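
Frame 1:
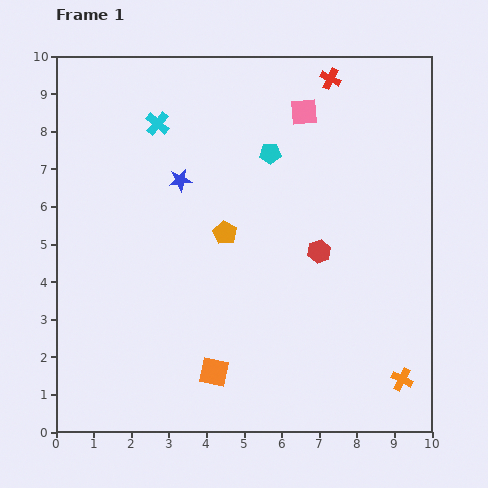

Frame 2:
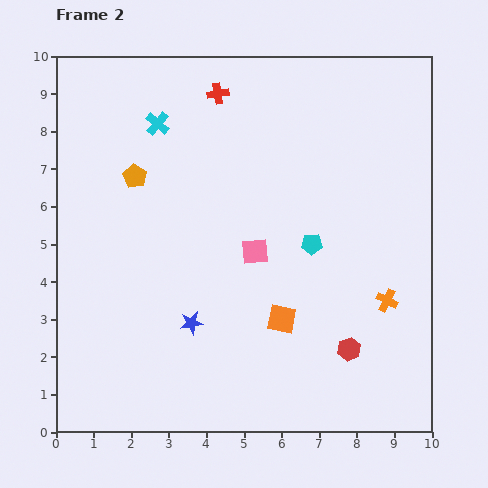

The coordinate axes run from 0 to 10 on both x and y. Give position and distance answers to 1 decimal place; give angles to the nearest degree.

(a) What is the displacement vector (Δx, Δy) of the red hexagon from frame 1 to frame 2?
(0.8, -2.6)

The red hexagon was at (7.0, 4.8) in frame 1 and (7.8, 2.2) in frame 2.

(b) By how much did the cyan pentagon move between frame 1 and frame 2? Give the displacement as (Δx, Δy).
(1.1, -2.4)

The cyan pentagon was at (5.7, 7.4) in frame 1 and (6.8, 5.0) in frame 2.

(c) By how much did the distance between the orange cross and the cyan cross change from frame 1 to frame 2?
-1.7

Distance in frame 1: 9.4. Distance in frame 2: 7.7.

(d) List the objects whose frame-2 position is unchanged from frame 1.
the cyan cross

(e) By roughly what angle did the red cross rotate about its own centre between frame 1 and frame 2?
35° counter-clockwise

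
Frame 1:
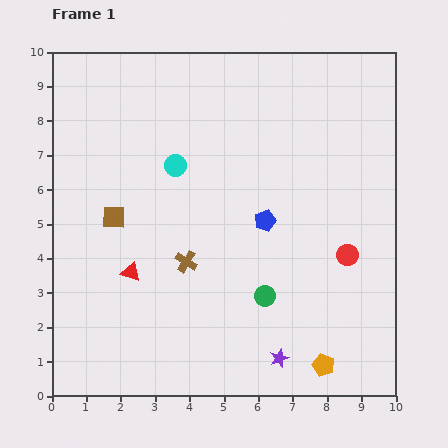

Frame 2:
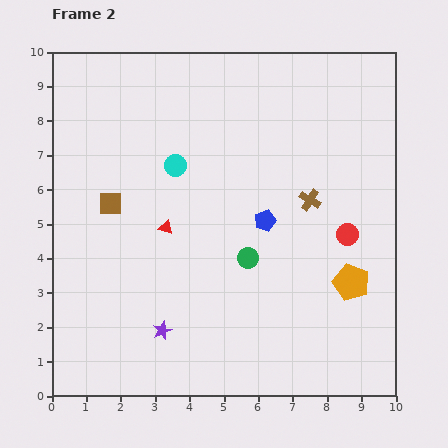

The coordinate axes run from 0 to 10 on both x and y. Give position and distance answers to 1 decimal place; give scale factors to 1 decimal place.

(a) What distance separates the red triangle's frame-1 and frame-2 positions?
1.6

The red triangle moved from (2.3, 3.6) to (3.3, 4.9), a distance of √(1.0² + 1.3²) ≈ 1.6.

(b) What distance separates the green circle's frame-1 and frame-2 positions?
1.2

The green circle moved from (6.2, 2.9) to (5.7, 4.0), a distance of √(0.5² + 1.1²) ≈ 1.2.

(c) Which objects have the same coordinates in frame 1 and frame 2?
the cyan circle, the blue pentagon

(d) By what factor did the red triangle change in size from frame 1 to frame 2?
0.7×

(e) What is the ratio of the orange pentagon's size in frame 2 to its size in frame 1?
1.7×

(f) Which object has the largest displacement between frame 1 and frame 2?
the brown cross

(moved 4.0; next 3.5)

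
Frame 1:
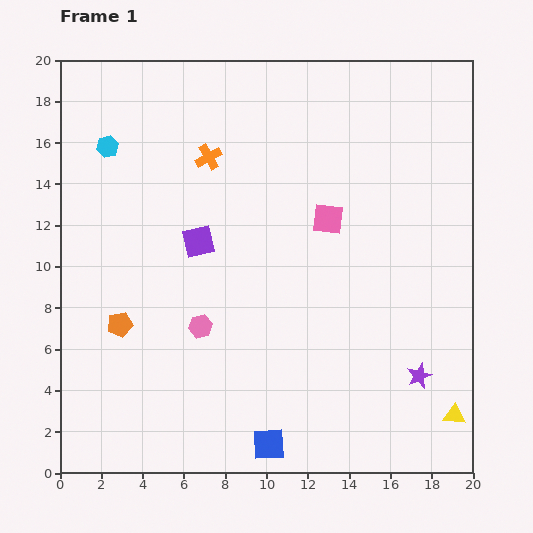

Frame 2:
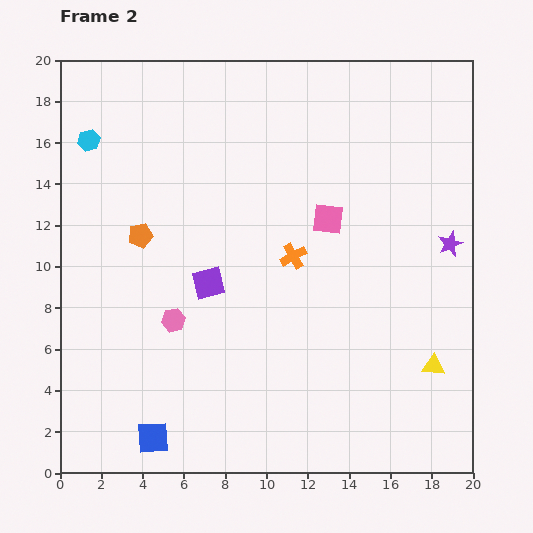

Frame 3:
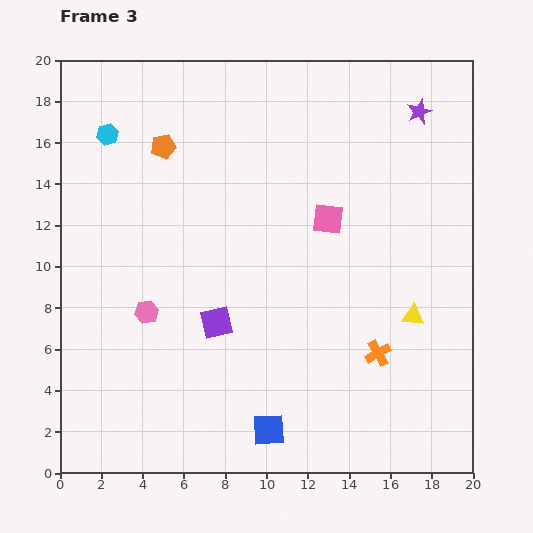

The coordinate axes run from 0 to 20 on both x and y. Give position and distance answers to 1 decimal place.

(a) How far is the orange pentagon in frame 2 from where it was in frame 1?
4.4

The orange pentagon moved from (2.9, 7.2) to (3.9, 11.5), a distance of √(1.0² + 4.3²) ≈ 4.4.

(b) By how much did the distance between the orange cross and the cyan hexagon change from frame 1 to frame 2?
+6.5

Distance in frame 1: 4.9. Distance in frame 2: 11.4.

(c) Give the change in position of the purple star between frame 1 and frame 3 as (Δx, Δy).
(0.0, 12.8)

The purple star was at (17.4, 4.7) in frame 1 and (17.4, 17.5) in frame 3.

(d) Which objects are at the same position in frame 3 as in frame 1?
the pink square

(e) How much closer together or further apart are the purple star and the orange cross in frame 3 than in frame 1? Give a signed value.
-2.8

Distance in frame 1: 14.7. Distance in frame 3: 11.9.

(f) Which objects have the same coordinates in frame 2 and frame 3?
the pink square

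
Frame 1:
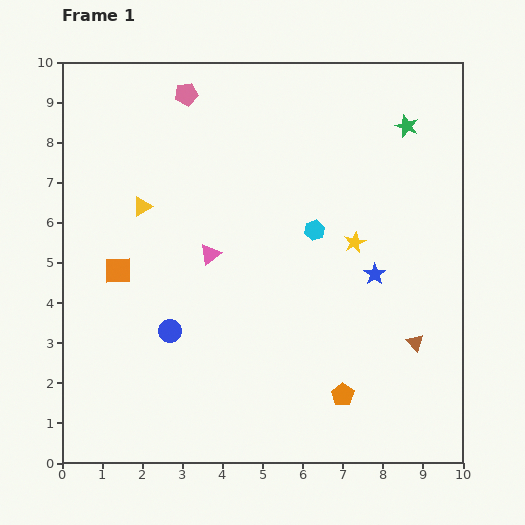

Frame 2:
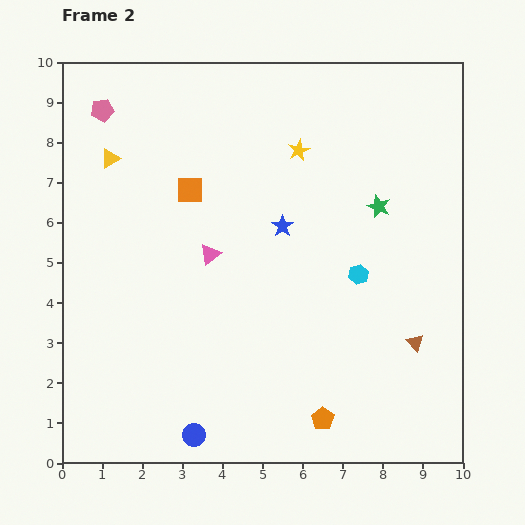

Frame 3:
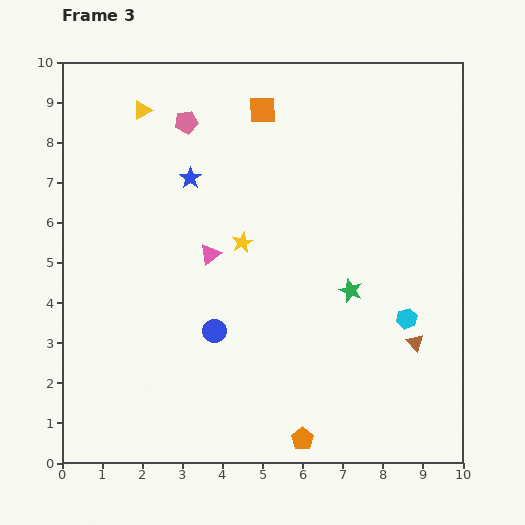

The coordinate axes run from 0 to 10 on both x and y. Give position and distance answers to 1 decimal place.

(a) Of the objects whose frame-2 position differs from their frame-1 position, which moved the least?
the orange pentagon

(moved 0.8)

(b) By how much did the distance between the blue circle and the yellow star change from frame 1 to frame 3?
-2.8

Distance in frame 1: 5.1. Distance in frame 3: 2.3.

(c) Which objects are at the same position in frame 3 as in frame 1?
the brown triangle, the pink triangle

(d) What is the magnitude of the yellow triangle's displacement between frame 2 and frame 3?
1.4

The yellow triangle moved from (1.2, 7.6) to (2.0, 8.8), a distance of √(0.8² + 1.2²) ≈ 1.4.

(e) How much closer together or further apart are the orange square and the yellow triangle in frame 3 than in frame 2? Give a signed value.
+0.8

Distance in frame 2: 2.2. Distance in frame 3: 3.0.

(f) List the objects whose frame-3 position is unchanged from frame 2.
the brown triangle, the pink triangle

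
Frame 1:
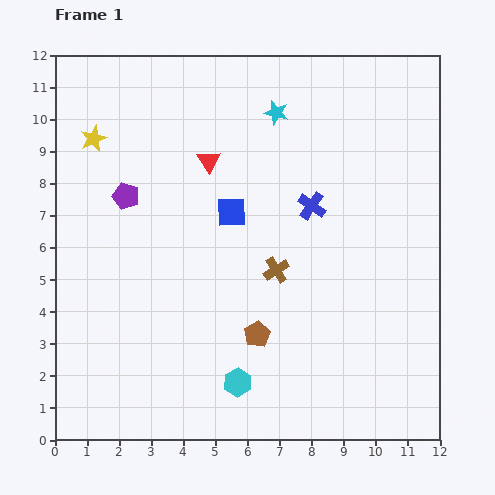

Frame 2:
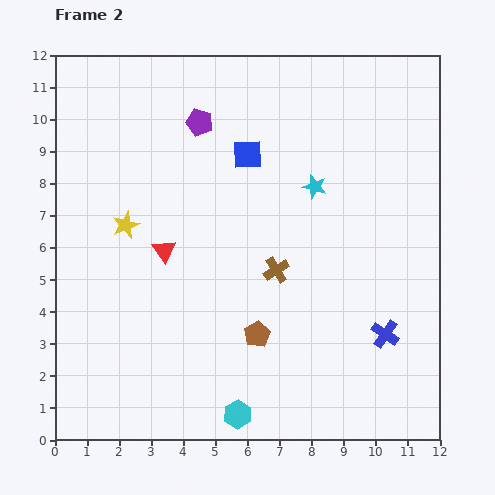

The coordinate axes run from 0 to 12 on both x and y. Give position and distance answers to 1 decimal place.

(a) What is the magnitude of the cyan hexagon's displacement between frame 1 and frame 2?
1.0

The cyan hexagon moved from (5.7, 1.8) to (5.7, 0.8), a distance of √(0.0² + 1.0²) ≈ 1.0.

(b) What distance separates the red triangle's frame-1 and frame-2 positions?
3.1

The red triangle moved from (4.8, 8.7) to (3.4, 5.9), a distance of √(1.4² + 2.8²) ≈ 3.1.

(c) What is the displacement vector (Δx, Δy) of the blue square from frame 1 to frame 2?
(0.5, 1.8)

The blue square was at (5.5, 7.1) in frame 1 and (6.0, 8.9) in frame 2.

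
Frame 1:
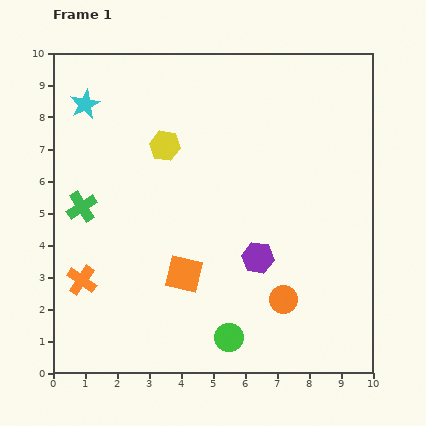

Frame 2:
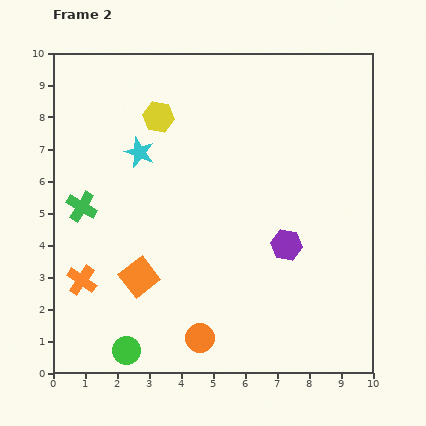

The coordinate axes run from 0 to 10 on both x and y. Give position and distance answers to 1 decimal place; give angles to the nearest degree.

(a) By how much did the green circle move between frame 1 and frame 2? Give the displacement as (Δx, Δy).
(-3.2, -0.4)

The green circle was at (5.5, 1.1) in frame 1 and (2.3, 0.7) in frame 2.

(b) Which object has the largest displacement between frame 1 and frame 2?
the green circle

(moved 3.2; next 2.9)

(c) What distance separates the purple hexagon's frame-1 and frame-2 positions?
1.0

The purple hexagon moved from (6.4, 3.6) to (7.3, 4.0), a distance of √(0.9² + 0.4²) ≈ 1.0.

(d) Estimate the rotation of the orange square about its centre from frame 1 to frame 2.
39° clockwise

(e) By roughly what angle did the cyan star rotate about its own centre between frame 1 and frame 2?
24° counter-clockwise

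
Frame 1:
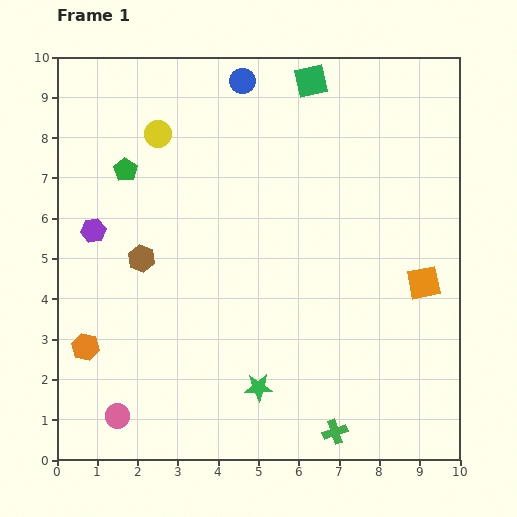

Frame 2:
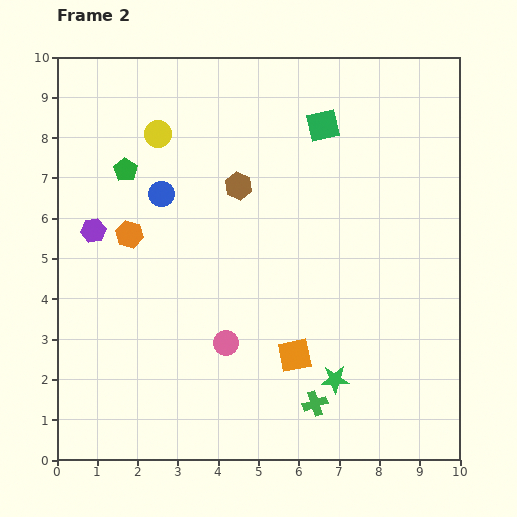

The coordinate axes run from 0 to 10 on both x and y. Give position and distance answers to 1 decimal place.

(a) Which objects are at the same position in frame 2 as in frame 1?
the green pentagon, the yellow circle, the purple hexagon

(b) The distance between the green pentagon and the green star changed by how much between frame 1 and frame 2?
+1.1

Distance in frame 1: 6.3. Distance in frame 2: 7.4.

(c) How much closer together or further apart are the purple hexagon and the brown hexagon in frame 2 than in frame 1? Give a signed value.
+2.4

Distance in frame 1: 1.4. Distance in frame 2: 3.8.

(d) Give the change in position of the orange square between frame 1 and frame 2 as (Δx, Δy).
(-3.2, -1.8)

The orange square was at (9.1, 4.4) in frame 1 and (5.9, 2.6) in frame 2.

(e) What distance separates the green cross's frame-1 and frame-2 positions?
0.9

The green cross moved from (6.9, 0.7) to (6.4, 1.4), a distance of √(0.5² + 0.7²) ≈ 0.9.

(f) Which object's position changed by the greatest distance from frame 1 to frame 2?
the orange square

(moved 3.7; next 3.4)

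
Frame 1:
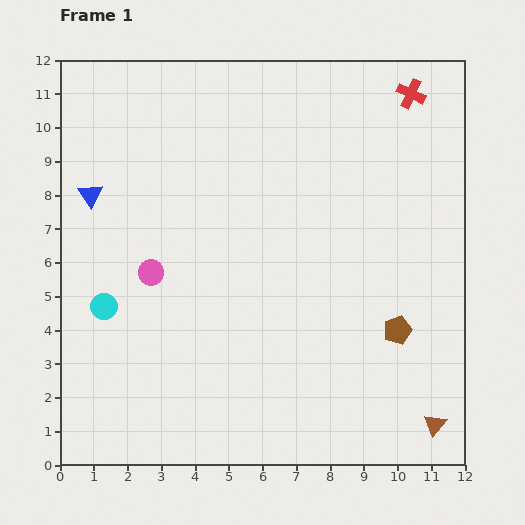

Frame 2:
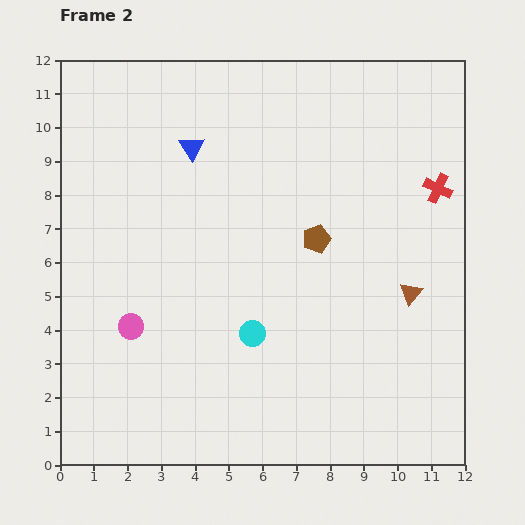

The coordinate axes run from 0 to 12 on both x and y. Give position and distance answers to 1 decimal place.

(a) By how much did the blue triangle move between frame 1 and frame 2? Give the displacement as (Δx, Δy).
(3.0, 1.4)

The blue triangle was at (0.9, 8.0) in frame 1 and (3.9, 9.4) in frame 2.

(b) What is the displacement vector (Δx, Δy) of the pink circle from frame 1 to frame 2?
(-0.6, -1.6)

The pink circle was at (2.7, 5.7) in frame 1 and (2.1, 4.1) in frame 2.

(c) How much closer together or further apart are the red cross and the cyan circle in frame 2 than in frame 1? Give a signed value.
-4.1

Distance in frame 1: 11.1. Distance in frame 2: 7.0.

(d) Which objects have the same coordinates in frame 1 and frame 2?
none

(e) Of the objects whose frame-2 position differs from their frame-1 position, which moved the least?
the pink circle

(moved 1.7)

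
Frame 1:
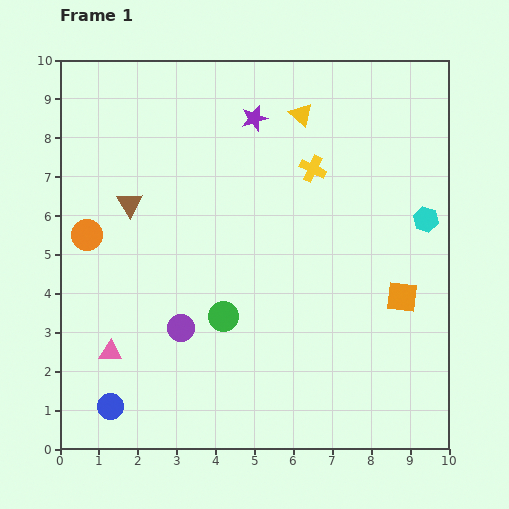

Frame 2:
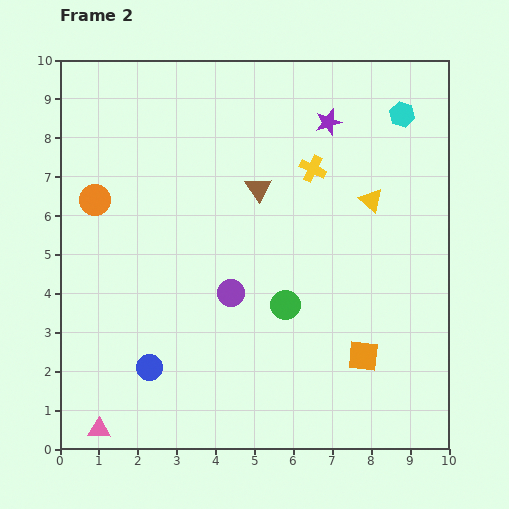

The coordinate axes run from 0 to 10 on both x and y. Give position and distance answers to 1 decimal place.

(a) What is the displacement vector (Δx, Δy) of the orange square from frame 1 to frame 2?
(-1.0, -1.5)

The orange square was at (8.8, 3.9) in frame 1 and (7.8, 2.4) in frame 2.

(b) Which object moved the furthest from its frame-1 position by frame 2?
the brown triangle

(moved 3.3; next 2.8)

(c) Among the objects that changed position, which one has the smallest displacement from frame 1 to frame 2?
the orange circle

(moved 0.9)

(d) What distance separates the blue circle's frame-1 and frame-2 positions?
1.4

The blue circle moved from (1.3, 1.1) to (2.3, 2.1), a distance of √(1.0² + 1.0²) ≈ 1.4.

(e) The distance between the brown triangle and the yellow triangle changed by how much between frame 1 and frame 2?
-2.1

Distance in frame 1: 5.0. Distance in frame 2: 2.9.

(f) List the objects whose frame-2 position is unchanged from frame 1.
the yellow cross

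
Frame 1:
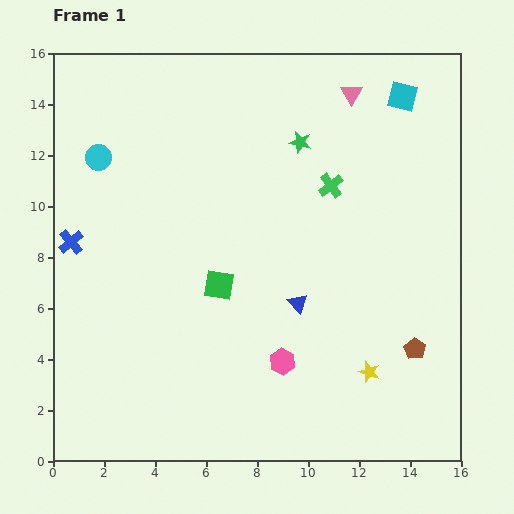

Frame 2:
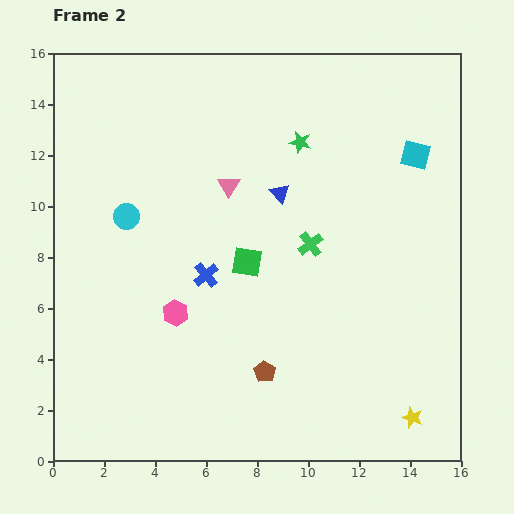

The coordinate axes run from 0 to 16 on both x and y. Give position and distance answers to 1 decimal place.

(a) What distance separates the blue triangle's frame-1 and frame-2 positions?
4.4

The blue triangle moved from (9.6, 6.2) to (8.9, 10.5), a distance of √(0.7² + 4.3²) ≈ 4.4.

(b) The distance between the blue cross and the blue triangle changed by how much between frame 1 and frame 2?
-4.9

Distance in frame 1: 9.2. Distance in frame 2: 4.3.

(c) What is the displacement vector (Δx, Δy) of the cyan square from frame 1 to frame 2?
(0.5, -2.3)

The cyan square was at (13.7, 14.3) in frame 1 and (14.2, 12.0) in frame 2.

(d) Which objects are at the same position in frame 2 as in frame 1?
the green star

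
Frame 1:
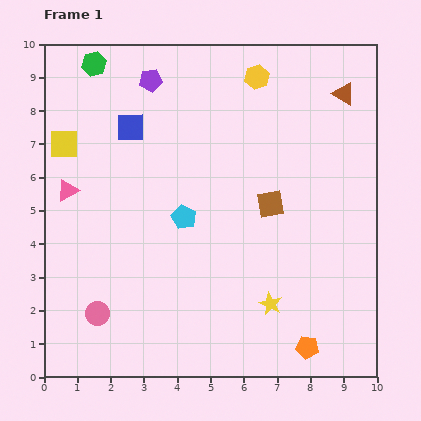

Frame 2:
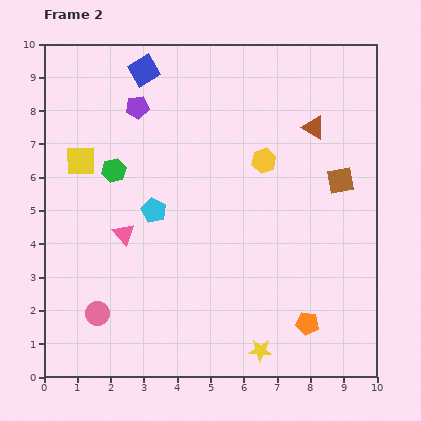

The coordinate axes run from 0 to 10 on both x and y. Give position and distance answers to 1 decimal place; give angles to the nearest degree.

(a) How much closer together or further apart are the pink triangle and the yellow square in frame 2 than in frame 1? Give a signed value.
+1.2

Distance in frame 1: 1.4. Distance in frame 2: 2.6.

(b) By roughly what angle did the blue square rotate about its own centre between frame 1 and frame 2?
30° counter-clockwise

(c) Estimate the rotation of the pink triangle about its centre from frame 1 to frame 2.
42° counter-clockwise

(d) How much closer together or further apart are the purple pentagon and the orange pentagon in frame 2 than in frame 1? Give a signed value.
-1.0

Distance in frame 1: 9.3. Distance in frame 2: 8.3.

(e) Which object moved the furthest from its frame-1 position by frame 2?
the green hexagon

(moved 3.3; next 2.5)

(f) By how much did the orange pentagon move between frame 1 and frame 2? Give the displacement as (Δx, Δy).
(0.0, 0.7)

The orange pentagon was at (7.9, 0.9) in frame 1 and (7.9, 1.6) in frame 2.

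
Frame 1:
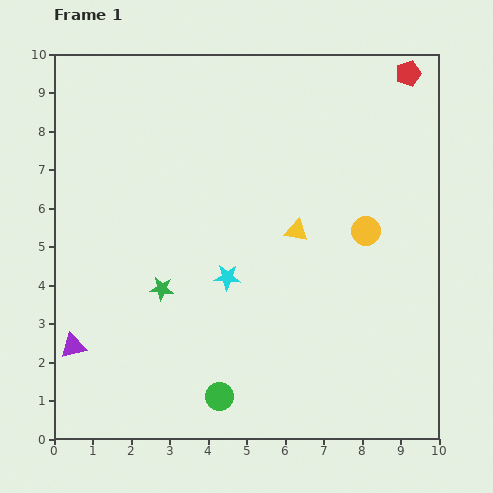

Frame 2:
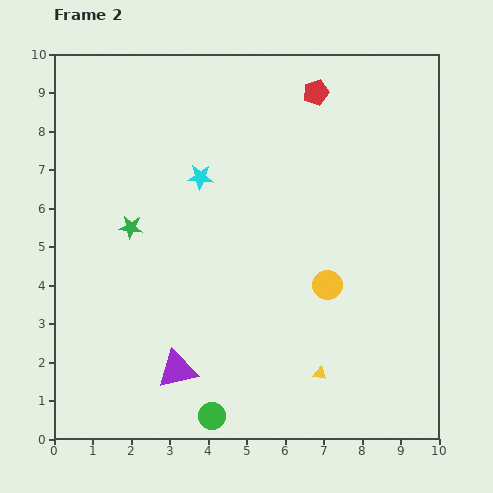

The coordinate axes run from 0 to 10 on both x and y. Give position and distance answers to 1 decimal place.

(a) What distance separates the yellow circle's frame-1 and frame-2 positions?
1.7

The yellow circle moved from (8.1, 5.4) to (7.1, 4.0), a distance of √(1.0² + 1.4²) ≈ 1.7.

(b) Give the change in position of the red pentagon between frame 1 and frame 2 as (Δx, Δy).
(-2.4, -0.5)

The red pentagon was at (9.2, 9.5) in frame 1 and (6.8, 9.0) in frame 2.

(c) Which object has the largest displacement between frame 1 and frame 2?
the yellow triangle

(moved 3.7; next 2.8)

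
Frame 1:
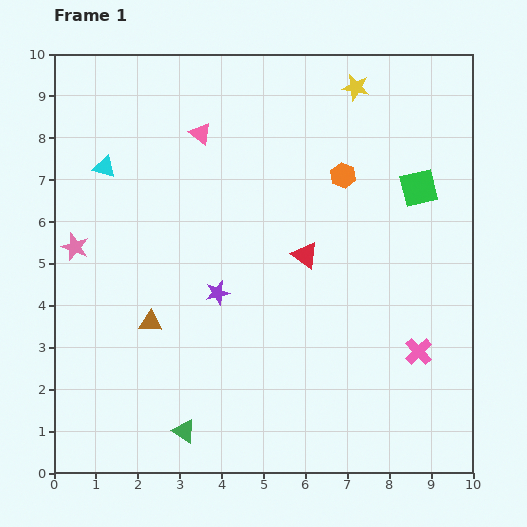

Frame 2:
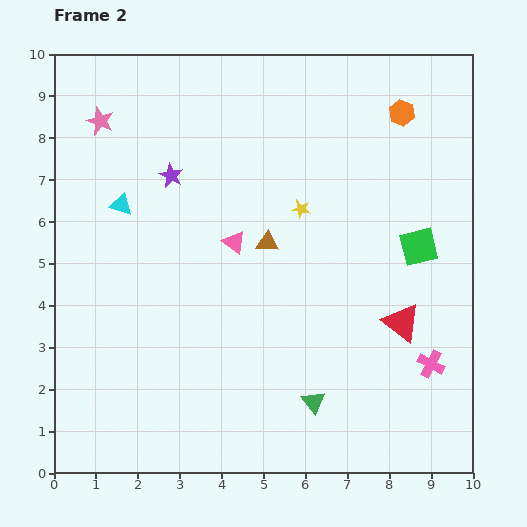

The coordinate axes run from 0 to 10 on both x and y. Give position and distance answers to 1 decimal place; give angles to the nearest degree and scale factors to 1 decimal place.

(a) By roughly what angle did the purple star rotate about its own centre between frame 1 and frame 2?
31° counter-clockwise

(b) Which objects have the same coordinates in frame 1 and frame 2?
none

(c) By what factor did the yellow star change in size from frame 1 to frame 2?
0.7×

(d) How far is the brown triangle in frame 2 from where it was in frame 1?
3.4

The brown triangle moved from (2.3, 3.6) to (5.1, 5.5), a distance of √(2.8² + 1.9²) ≈ 3.4.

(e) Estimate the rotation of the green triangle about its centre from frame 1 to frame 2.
20° clockwise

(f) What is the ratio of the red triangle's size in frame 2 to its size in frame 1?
1.5×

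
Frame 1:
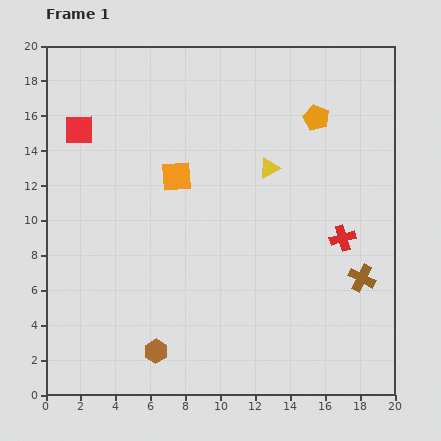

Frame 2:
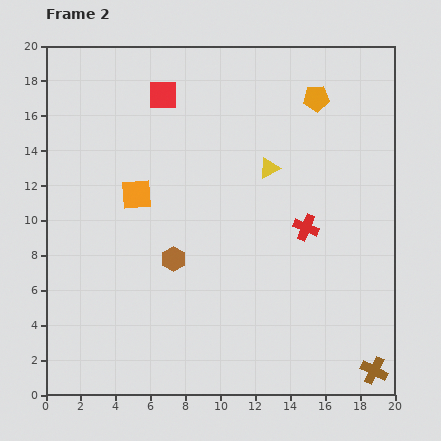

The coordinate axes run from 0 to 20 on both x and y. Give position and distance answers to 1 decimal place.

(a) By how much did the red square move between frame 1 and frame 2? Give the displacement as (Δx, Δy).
(4.8, 2.0)

The red square was at (1.9, 15.2) in frame 1 and (6.7, 17.2) in frame 2.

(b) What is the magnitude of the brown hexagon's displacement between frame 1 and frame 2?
5.4

The brown hexagon moved from (6.3, 2.5) to (7.3, 7.8), a distance of √(1.0² + 5.3²) ≈ 5.4.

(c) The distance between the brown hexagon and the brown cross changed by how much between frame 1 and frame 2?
+0.7

Distance in frame 1: 12.5. Distance in frame 2: 13.2.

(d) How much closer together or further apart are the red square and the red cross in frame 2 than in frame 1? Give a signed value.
-5.1

Distance in frame 1: 16.3. Distance in frame 2: 11.2.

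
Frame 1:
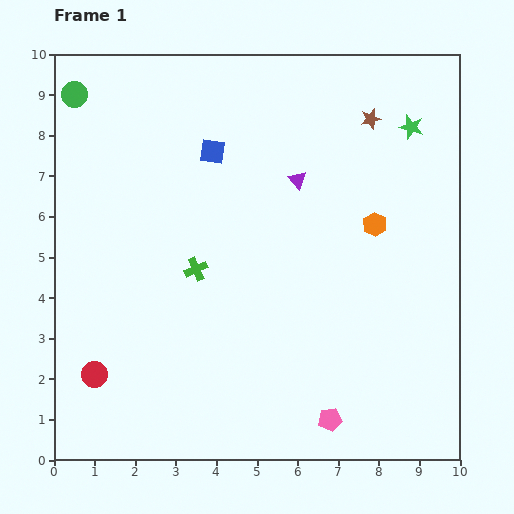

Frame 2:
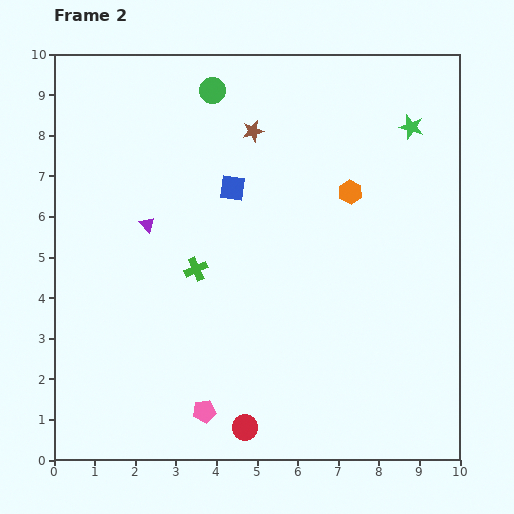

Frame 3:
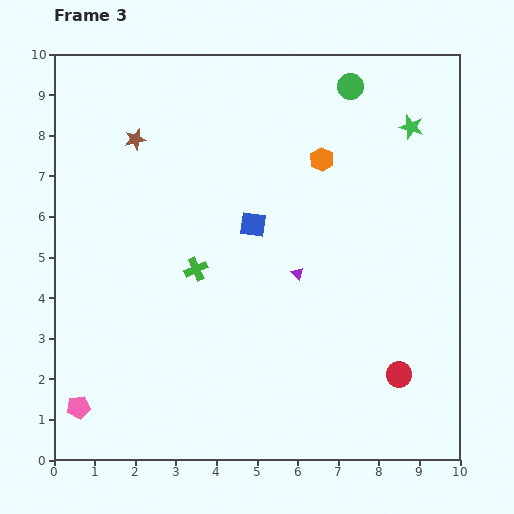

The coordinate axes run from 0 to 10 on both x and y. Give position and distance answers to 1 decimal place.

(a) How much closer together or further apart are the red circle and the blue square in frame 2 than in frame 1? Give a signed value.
-0.3

Distance in frame 1: 6.2. Distance in frame 2: 5.9.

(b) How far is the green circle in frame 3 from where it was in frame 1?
6.8

The green circle moved from (0.5, 9.0) to (7.3, 9.2), a distance of √(6.8² + 0.2²) ≈ 6.8.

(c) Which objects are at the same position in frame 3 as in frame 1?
the green cross, the green star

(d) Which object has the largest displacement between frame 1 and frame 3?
the red circle

(moved 7.5; next 6.8)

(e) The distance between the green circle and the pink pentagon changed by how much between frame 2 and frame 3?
+2.5

Distance in frame 2: 7.9. Distance in frame 3: 10.4.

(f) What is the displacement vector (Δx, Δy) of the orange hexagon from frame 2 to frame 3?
(-0.7, 0.8)

The orange hexagon was at (7.3, 6.6) in frame 2 and (6.6, 7.4) in frame 3.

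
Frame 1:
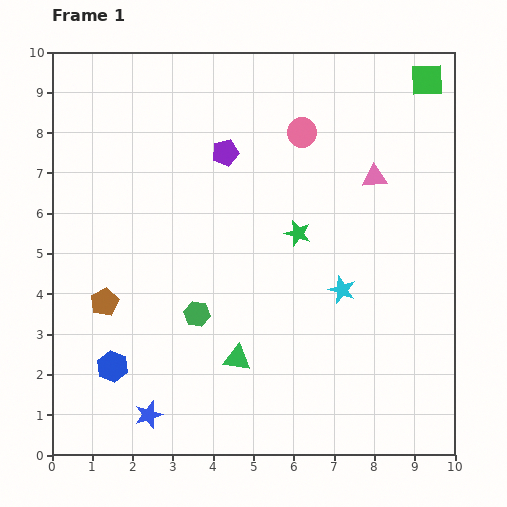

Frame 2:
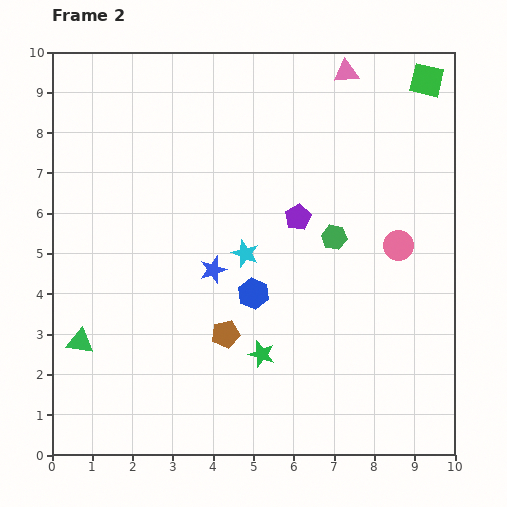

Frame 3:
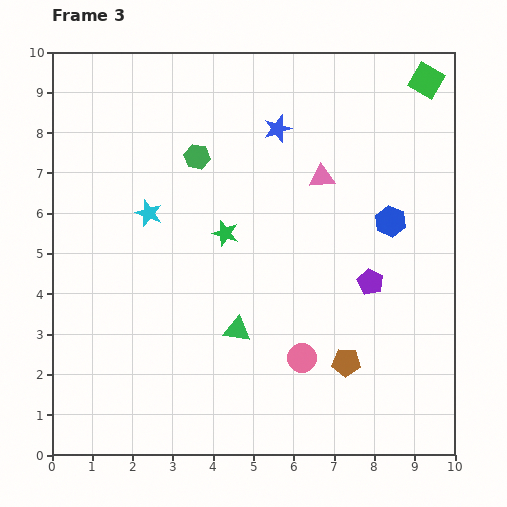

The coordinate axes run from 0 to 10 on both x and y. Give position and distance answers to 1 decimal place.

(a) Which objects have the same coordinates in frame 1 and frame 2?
the green square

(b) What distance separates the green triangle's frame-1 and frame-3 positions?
0.7

The green triangle moved from (4.6, 2.4) to (4.6, 3.1), a distance of √(0.0² + 0.7²) ≈ 0.7.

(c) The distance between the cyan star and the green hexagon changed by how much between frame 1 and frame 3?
-1.8

Distance in frame 1: 3.6. Distance in frame 3: 1.8.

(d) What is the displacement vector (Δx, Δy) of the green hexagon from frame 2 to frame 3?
(-3.4, 2.0)

The green hexagon was at (7.0, 5.4) in frame 2 and (3.6, 7.4) in frame 3.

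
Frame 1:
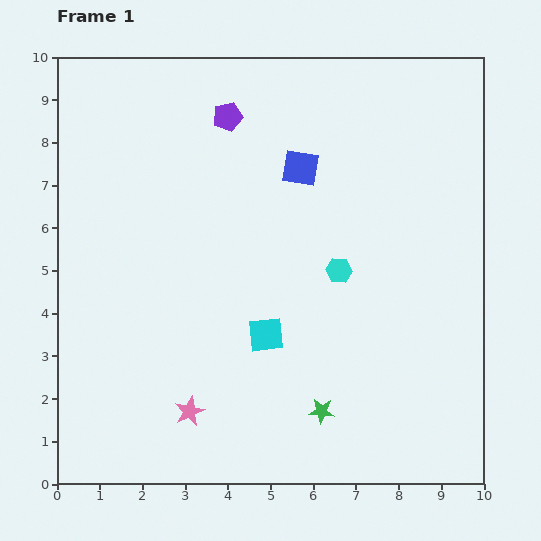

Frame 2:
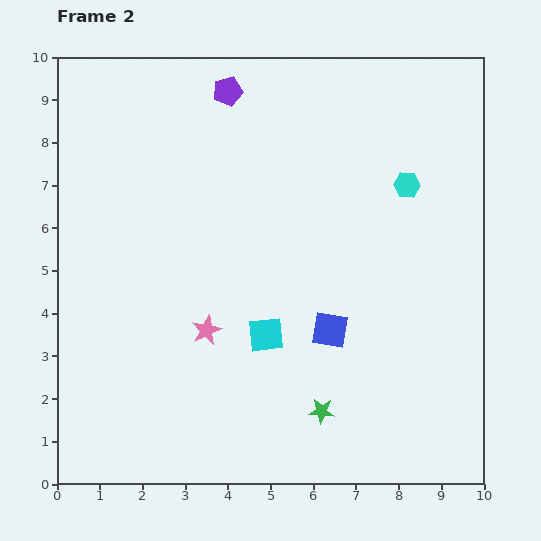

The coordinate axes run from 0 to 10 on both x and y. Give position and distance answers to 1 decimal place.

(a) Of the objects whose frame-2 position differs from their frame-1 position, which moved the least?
the purple pentagon

(moved 0.6)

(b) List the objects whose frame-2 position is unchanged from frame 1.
the cyan square, the green star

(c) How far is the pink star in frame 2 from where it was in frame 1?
1.9

The pink star moved from (3.1, 1.7) to (3.5, 3.6), a distance of √(0.4² + 1.9²) ≈ 1.9.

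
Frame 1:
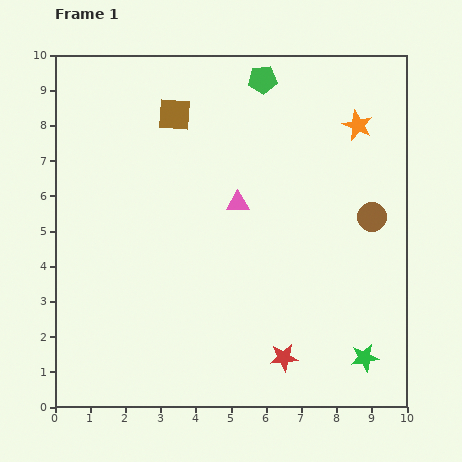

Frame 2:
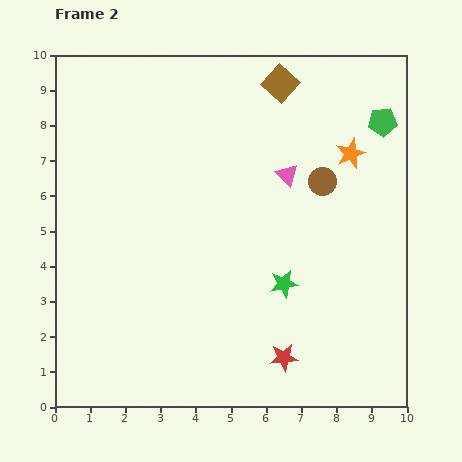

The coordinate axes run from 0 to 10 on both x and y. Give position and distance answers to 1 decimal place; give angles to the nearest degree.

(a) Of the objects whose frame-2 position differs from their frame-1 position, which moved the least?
the orange star

(moved 0.8)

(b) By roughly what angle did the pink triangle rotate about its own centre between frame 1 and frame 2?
46° clockwise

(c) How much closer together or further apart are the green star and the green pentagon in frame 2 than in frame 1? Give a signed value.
-3.0

Distance in frame 1: 8.4. Distance in frame 2: 5.4.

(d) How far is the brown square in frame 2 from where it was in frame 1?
3.1

The brown square moved from (3.4, 8.3) to (6.4, 9.2), a distance of √(3.0² + 0.9²) ≈ 3.1.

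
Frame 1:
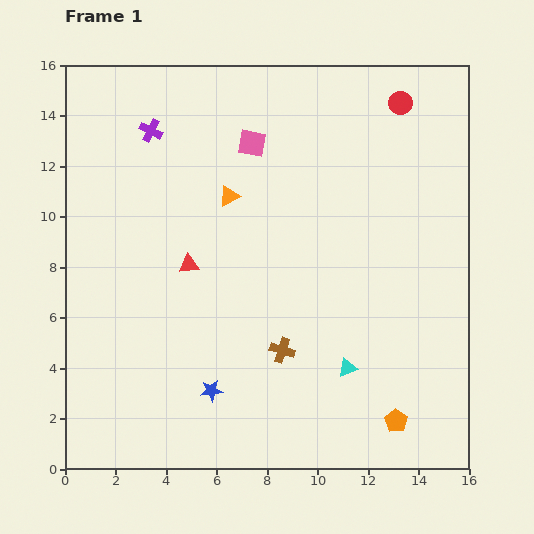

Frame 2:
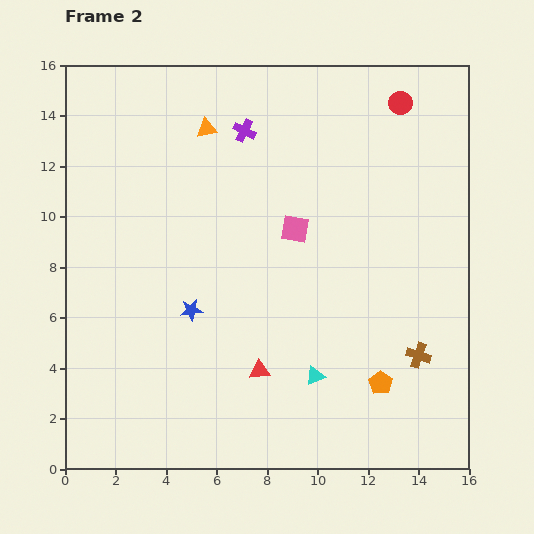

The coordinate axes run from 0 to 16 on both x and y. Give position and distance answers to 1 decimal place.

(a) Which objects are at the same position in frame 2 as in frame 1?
the red circle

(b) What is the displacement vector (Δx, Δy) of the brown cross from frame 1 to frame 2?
(5.4, -0.2)

The brown cross was at (8.6, 4.7) in frame 1 and (14.0, 4.5) in frame 2.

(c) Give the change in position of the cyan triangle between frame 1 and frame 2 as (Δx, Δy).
(-1.3, -0.3)

The cyan triangle was at (11.2, 4.0) in frame 1 and (9.9, 3.7) in frame 2.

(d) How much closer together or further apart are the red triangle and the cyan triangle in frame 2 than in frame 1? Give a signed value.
-5.3

Distance in frame 1: 7.5. Distance in frame 2: 2.2.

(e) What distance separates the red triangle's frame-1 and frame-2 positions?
5.0

The red triangle moved from (4.9, 8.1) to (7.7, 3.9), a distance of √(2.8² + 4.2²) ≈ 5.0.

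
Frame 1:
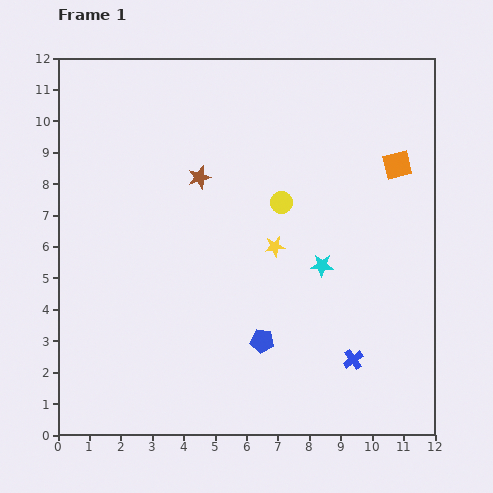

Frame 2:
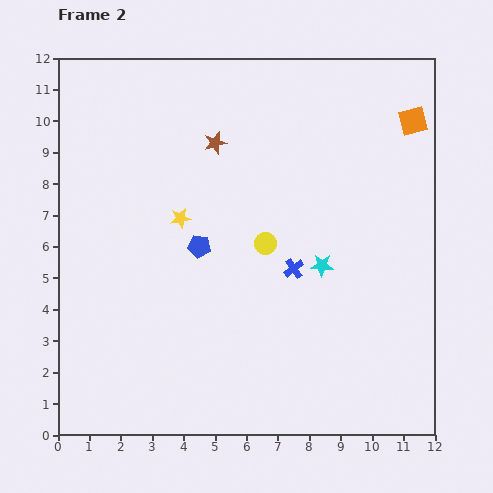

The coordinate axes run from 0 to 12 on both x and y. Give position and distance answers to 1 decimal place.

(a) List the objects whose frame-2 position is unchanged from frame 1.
the cyan star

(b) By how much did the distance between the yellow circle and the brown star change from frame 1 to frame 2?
+0.9

Distance in frame 1: 2.7. Distance in frame 2: 3.6.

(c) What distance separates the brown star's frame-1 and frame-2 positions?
1.2

The brown star moved from (4.5, 8.2) to (5.0, 9.3), a distance of √(0.5² + 1.1²) ≈ 1.2.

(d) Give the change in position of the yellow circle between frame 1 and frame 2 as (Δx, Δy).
(-0.5, -1.3)

The yellow circle was at (7.1, 7.4) in frame 1 and (6.6, 6.1) in frame 2.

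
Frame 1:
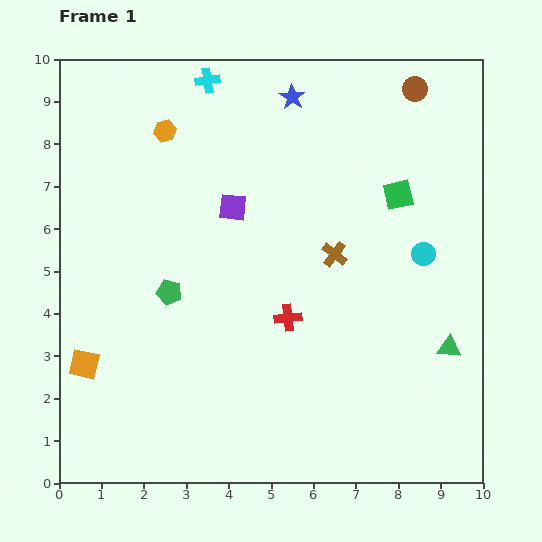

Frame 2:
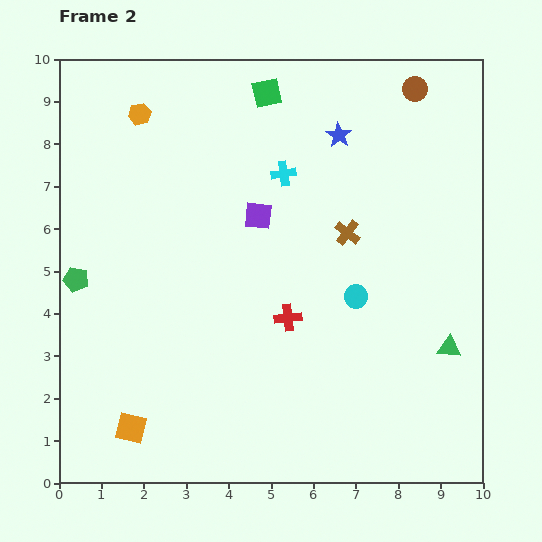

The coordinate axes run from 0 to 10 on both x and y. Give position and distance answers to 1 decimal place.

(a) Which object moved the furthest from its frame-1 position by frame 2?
the green square

(moved 3.9; next 2.8)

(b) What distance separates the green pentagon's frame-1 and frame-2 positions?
2.2

The green pentagon moved from (2.6, 4.5) to (0.4, 4.8), a distance of √(2.2² + 0.3²) ≈ 2.2.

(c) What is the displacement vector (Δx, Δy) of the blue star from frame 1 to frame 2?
(1.1, -0.9)

The blue star was at (5.5, 9.1) in frame 1 and (6.6, 8.2) in frame 2.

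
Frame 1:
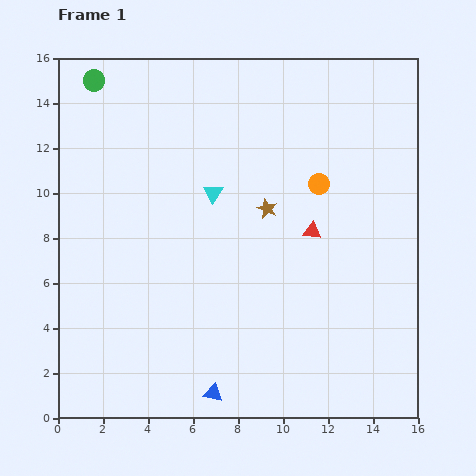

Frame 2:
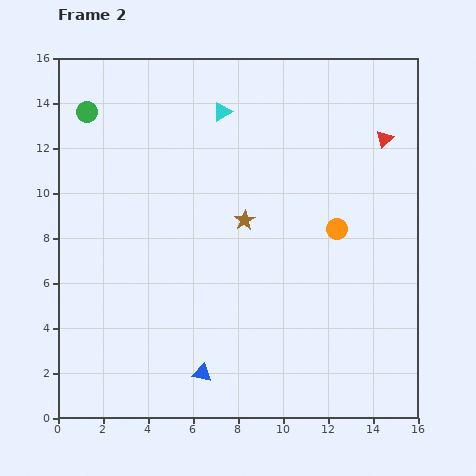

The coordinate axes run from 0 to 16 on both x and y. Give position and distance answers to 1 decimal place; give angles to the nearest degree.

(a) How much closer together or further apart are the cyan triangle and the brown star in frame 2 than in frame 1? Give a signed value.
+2.4

Distance in frame 1: 2.5. Distance in frame 2: 4.9.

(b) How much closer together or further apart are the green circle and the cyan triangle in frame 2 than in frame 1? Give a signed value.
-1.3

Distance in frame 1: 7.3. Distance in frame 2: 6.0.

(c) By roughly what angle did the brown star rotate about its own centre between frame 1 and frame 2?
17° clockwise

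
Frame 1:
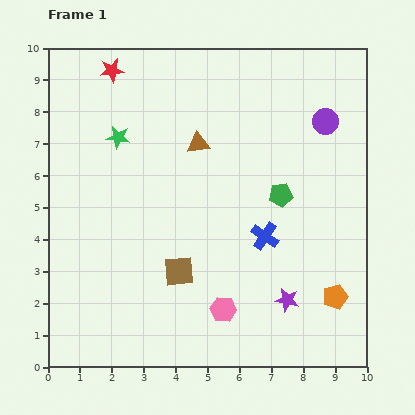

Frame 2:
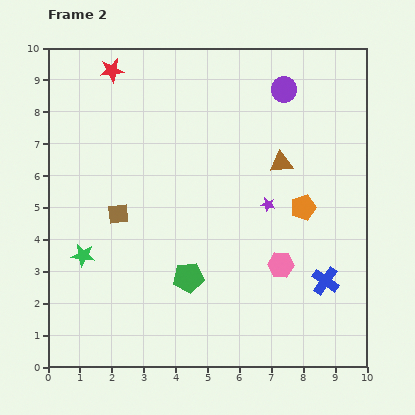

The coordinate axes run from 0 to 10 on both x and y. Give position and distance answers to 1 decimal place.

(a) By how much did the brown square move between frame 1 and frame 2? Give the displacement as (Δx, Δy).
(-1.9, 1.8)

The brown square was at (4.1, 3.0) in frame 1 and (2.2, 4.8) in frame 2.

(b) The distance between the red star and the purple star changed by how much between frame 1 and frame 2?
-2.6

Distance in frame 1: 9.1. Distance in frame 2: 6.5.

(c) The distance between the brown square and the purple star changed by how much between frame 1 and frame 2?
+1.2

Distance in frame 1: 3.5. Distance in frame 2: 4.7.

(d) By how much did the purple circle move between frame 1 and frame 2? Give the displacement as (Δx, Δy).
(-1.3, 1.0)

The purple circle was at (8.7, 7.7) in frame 1 and (7.4, 8.7) in frame 2.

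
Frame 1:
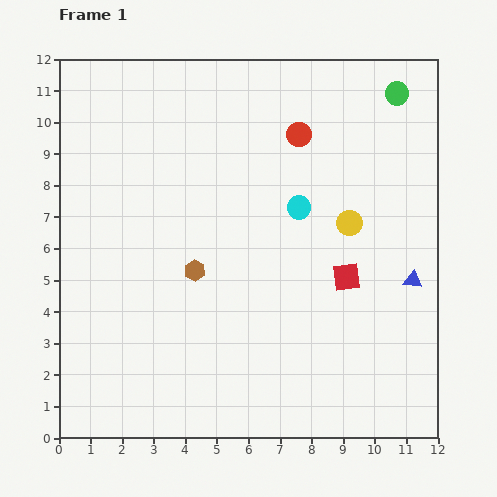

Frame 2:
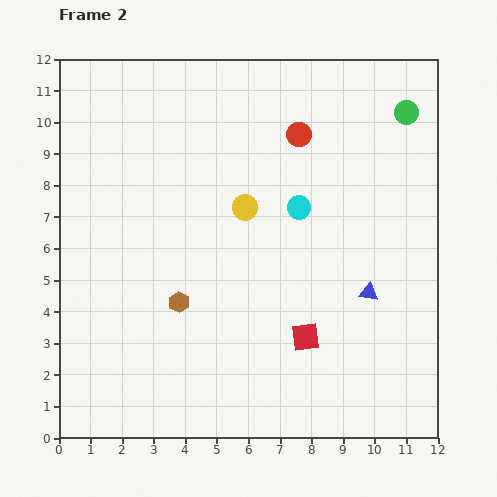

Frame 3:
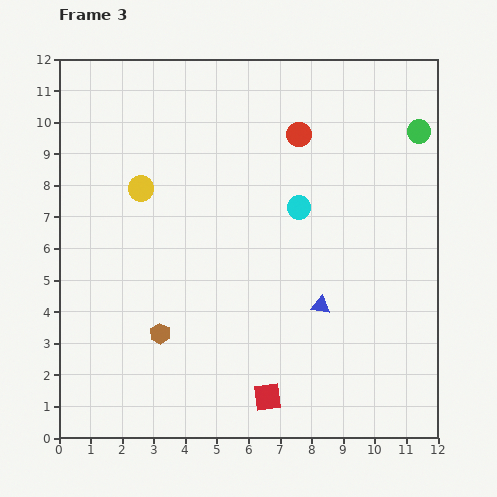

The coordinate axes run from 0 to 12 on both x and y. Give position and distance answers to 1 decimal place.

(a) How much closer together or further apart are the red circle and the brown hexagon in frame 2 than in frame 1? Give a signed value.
+1.1

Distance in frame 1: 5.4. Distance in frame 2: 6.5.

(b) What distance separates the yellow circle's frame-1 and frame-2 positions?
3.3

The yellow circle moved from (9.2, 6.8) to (5.9, 7.3), a distance of √(3.3² + 0.5²) ≈ 3.3.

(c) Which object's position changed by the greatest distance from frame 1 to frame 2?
the yellow circle

(moved 3.3; next 2.3)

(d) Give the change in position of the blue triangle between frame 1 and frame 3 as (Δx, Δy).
(-2.9, -0.8)

The blue triangle was at (11.2, 5.0) in frame 1 and (8.3, 4.2) in frame 3.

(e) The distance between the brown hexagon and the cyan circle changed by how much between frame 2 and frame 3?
+1.1

Distance in frame 2: 4.8. Distance in frame 3: 5.9.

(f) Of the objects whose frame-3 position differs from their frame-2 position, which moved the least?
the green circle

(moved 0.7)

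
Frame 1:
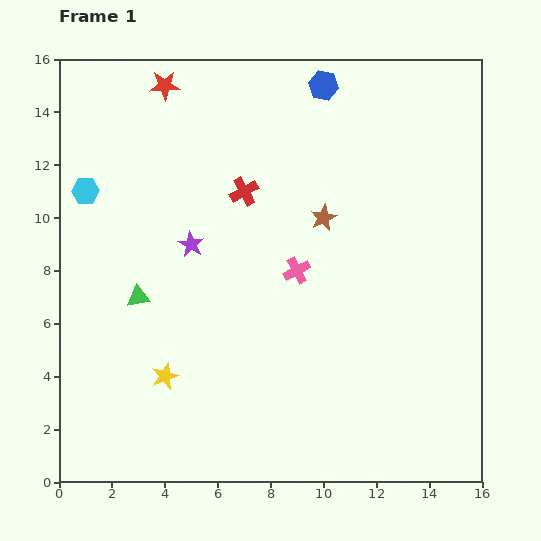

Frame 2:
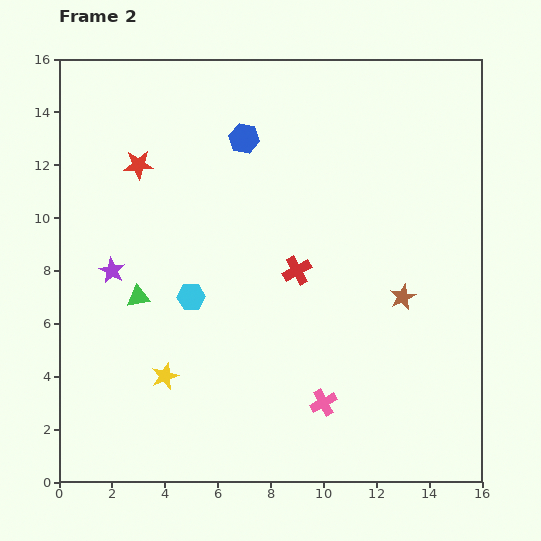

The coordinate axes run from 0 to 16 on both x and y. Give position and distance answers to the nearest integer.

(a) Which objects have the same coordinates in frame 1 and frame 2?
the green triangle, the yellow star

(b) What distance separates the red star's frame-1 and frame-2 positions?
3

The red star moved from (4, 15) to (3, 12), a distance of √(1² + 3²) ≈ 3.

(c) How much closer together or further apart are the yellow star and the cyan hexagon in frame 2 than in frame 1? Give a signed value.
-5

Distance in frame 1: 8. Distance in frame 2: 3.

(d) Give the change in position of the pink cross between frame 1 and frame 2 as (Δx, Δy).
(1, -5)

The pink cross was at (9, 8) in frame 1 and (10, 3) in frame 2.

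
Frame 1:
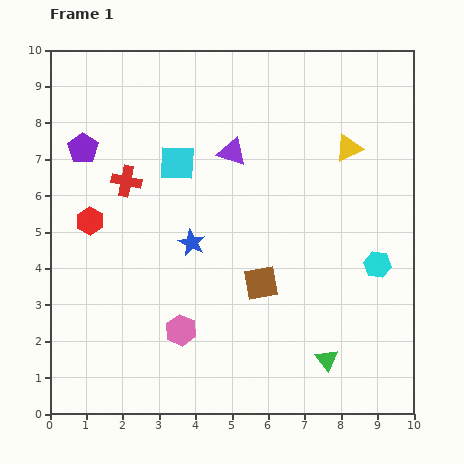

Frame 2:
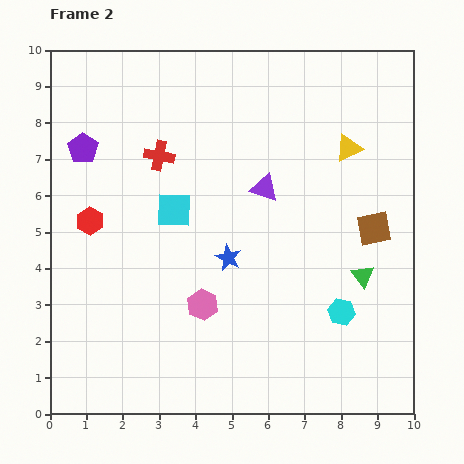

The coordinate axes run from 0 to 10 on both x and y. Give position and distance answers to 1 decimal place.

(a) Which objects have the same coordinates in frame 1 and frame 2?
the yellow triangle, the purple pentagon, the red hexagon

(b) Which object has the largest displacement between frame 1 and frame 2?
the brown square

(moved 3.4; next 2.5)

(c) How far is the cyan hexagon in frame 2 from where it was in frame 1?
1.6

The cyan hexagon moved from (9.0, 4.1) to (8.0, 2.8), a distance of √(1.0² + 1.3²) ≈ 1.6.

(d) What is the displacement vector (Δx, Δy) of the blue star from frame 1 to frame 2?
(1.0, -0.4)

The blue star was at (3.9, 4.7) in frame 1 and (4.9, 4.3) in frame 2.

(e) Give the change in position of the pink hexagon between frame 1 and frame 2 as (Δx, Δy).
(0.6, 0.7)

The pink hexagon was at (3.6, 2.3) in frame 1 and (4.2, 3.0) in frame 2.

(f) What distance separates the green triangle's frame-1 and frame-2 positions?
2.5

The green triangle moved from (7.6, 1.5) to (8.6, 3.8), a distance of √(1.0² + 2.3²) ≈ 2.5.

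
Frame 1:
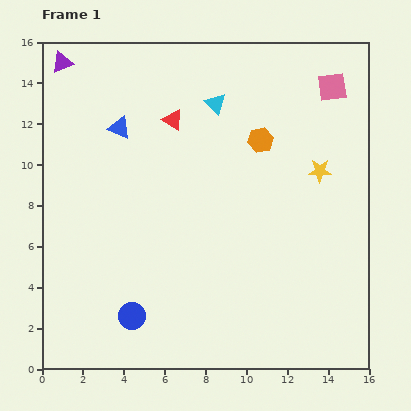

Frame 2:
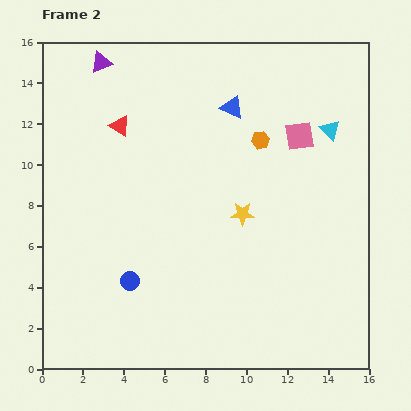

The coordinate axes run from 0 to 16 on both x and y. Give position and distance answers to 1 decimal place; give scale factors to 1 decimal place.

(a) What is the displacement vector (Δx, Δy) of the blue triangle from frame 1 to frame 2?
(5.5, 1.0)

The blue triangle was at (3.8, 11.8) in frame 1 and (9.3, 12.8) in frame 2.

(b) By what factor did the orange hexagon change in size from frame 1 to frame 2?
0.7×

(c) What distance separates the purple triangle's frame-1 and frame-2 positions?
1.9

The purple triangle moved from (1.0, 15.0) to (2.9, 15.0), a distance of √(1.9² + 0.0²) ≈ 1.9.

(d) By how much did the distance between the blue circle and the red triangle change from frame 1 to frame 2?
-2.2

Distance in frame 1: 9.8. Distance in frame 2: 7.6.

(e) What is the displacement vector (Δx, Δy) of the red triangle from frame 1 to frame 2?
(-2.6, -0.3)

The red triangle was at (6.4, 12.2) in frame 1 and (3.8, 11.9) in frame 2.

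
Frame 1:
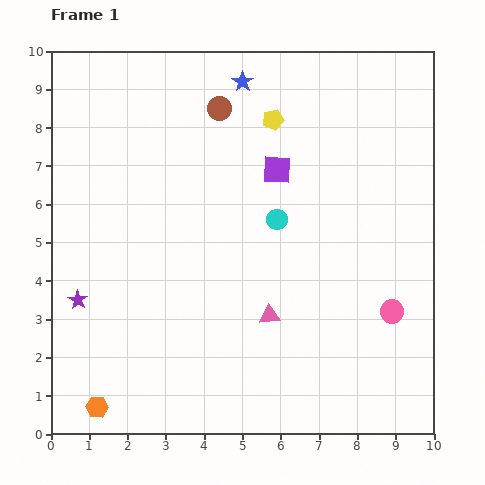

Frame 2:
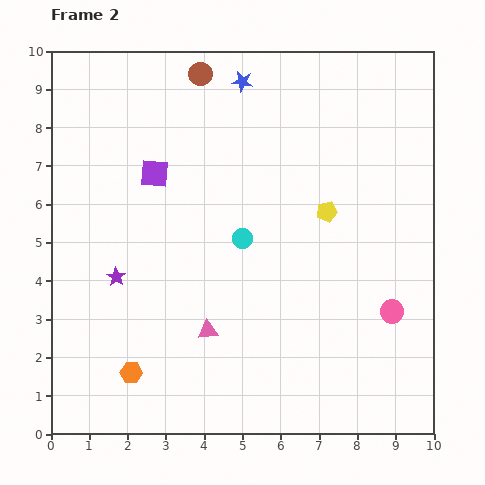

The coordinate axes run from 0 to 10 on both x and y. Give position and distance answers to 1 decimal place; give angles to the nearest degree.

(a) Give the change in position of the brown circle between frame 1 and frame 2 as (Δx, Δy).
(-0.5, 0.9)

The brown circle was at (4.4, 8.5) in frame 1 and (3.9, 9.4) in frame 2.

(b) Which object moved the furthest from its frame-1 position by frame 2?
the purple square

(moved 3.2; next 2.8)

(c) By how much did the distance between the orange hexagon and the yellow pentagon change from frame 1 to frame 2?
-2.2

Distance in frame 1: 8.8. Distance in frame 2: 6.6.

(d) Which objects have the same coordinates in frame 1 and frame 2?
the blue star, the pink circle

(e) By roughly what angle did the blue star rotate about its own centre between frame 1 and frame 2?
25° counter-clockwise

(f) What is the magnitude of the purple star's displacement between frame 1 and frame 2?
1.2

The purple star moved from (0.7, 3.5) to (1.7, 4.1), a distance of √(1.0² + 0.6²) ≈ 1.2.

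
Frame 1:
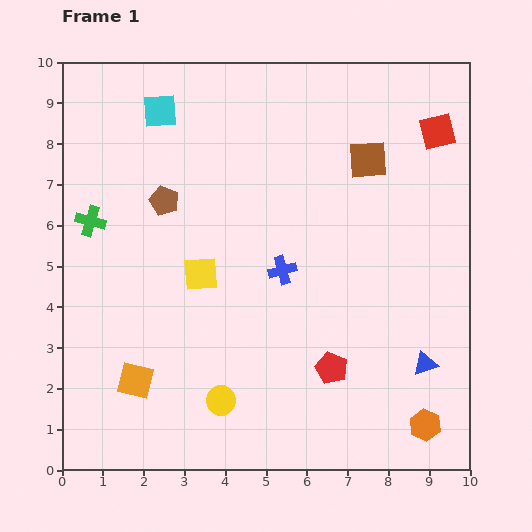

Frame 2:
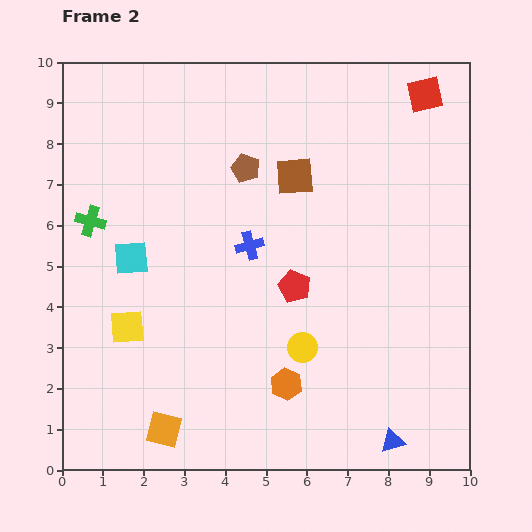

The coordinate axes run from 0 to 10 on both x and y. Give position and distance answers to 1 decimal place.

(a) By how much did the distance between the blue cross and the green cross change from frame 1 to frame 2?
-1.0

Distance in frame 1: 4.9. Distance in frame 2: 3.9.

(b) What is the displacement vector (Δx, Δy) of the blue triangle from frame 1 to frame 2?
(-0.8, -1.9)

The blue triangle was at (8.9, 2.6) in frame 1 and (8.1, 0.7) in frame 2.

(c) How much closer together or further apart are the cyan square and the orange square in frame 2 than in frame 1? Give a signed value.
-2.3

Distance in frame 1: 6.6. Distance in frame 2: 4.3.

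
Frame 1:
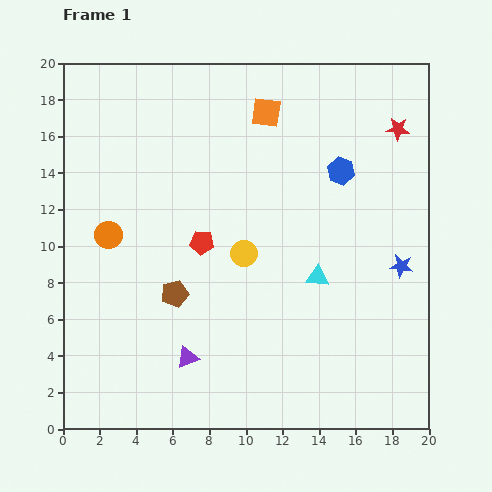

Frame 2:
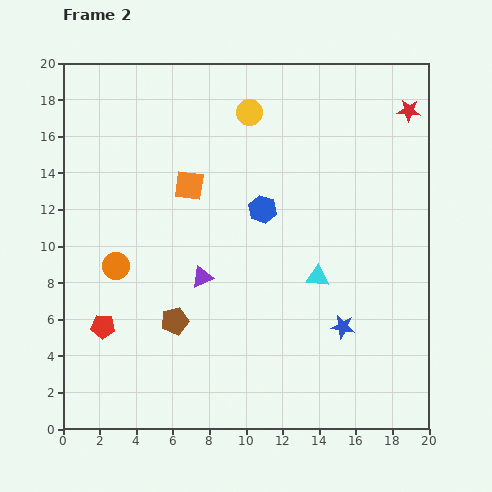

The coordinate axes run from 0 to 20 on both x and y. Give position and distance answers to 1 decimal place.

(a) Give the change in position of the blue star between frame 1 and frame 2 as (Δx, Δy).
(-3.2, -3.3)

The blue star was at (18.5, 8.9) in frame 1 and (15.3, 5.6) in frame 2.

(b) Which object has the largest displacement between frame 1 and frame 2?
the yellow circle

(moved 7.7; next 7.1)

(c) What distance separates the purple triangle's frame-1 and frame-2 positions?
4.5

The purple triangle moved from (6.8, 3.9) to (7.6, 8.3), a distance of √(0.8² + 4.4²) ≈ 4.5.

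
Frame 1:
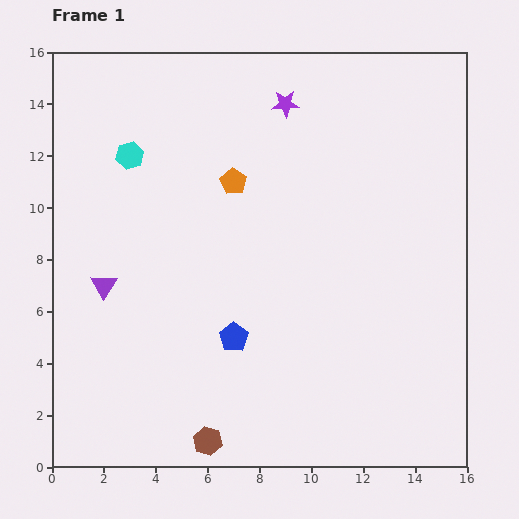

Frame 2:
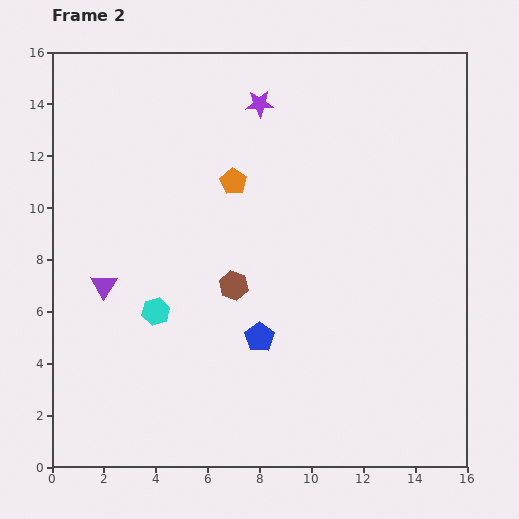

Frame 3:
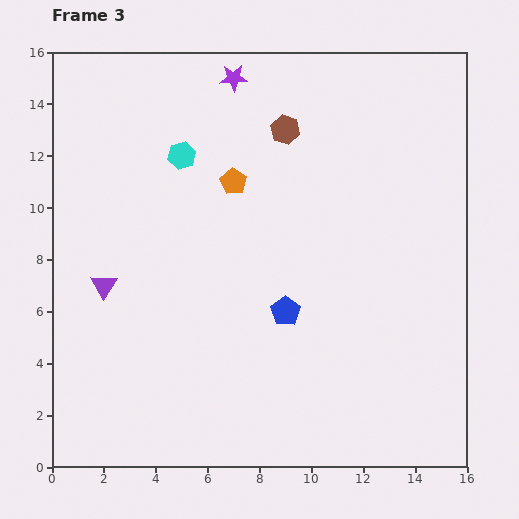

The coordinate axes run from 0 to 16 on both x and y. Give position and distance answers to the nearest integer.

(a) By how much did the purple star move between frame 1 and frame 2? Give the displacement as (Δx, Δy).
(-1, 0)

The purple star was at (9, 14) in frame 1 and (8, 14) in frame 2.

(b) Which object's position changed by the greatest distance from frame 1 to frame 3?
the brown hexagon

(moved 12; next 2)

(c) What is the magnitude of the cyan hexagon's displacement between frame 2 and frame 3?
6

The cyan hexagon moved from (4, 6) to (5, 12), a distance of √(1² + 6²) ≈ 6.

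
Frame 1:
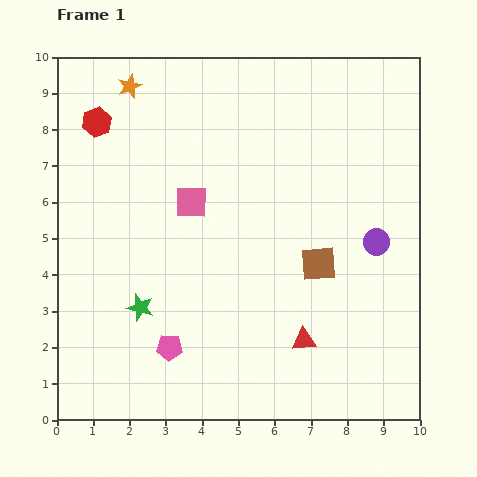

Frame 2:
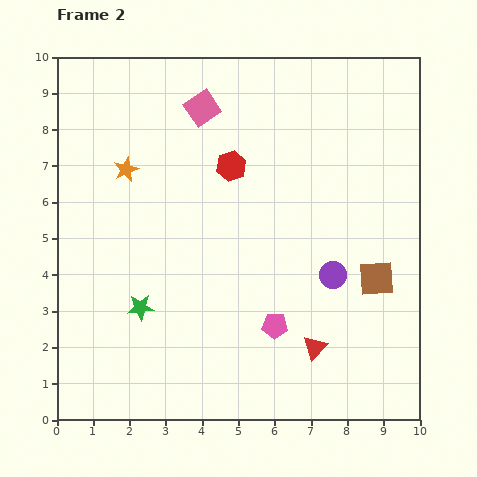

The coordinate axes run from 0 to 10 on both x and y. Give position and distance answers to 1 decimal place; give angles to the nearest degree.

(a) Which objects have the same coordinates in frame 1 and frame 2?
the green star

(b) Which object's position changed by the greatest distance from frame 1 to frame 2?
the red hexagon

(moved 3.9; next 3.0)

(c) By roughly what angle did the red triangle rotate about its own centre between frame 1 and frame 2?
42° counter-clockwise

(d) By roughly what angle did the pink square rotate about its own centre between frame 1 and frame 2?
35° counter-clockwise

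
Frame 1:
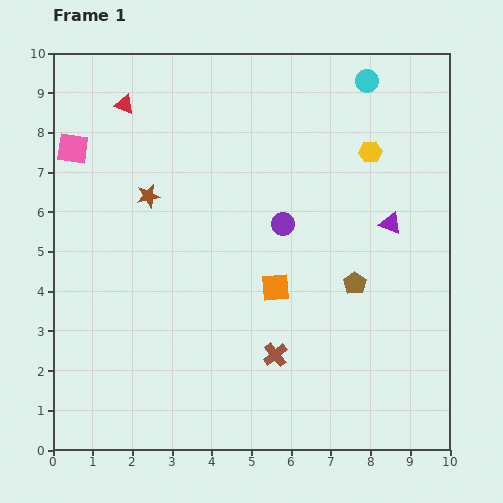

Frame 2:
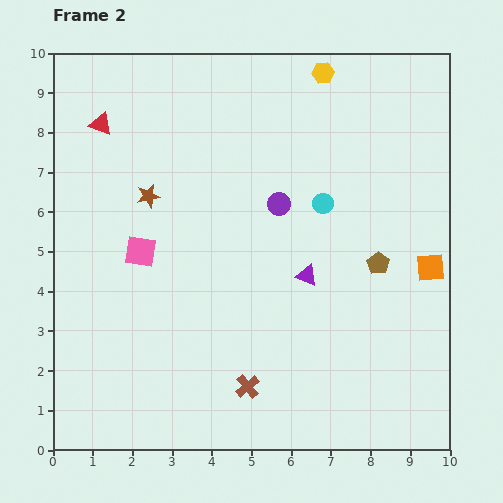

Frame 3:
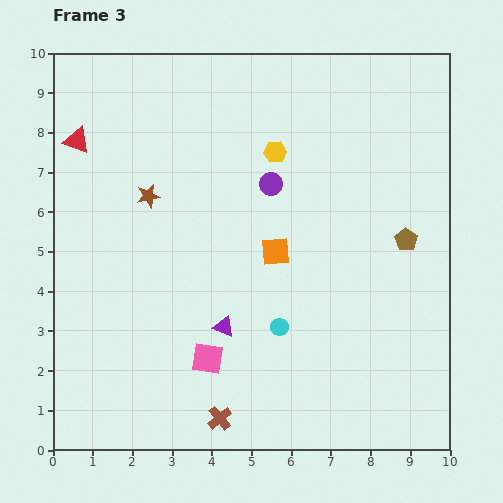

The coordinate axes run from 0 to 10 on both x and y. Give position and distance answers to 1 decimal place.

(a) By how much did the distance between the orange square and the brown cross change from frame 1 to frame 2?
+3.8

Distance in frame 1: 1.7. Distance in frame 2: 5.5.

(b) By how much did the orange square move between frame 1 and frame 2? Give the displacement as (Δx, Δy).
(3.9, 0.5)

The orange square was at (5.6, 4.1) in frame 1 and (9.5, 4.6) in frame 2.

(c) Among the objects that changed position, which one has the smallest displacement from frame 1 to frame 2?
the purple circle

(moved 0.5)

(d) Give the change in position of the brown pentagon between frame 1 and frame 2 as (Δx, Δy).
(0.6, 0.5)

The brown pentagon was at (7.6, 4.2) in frame 1 and (8.2, 4.7) in frame 2.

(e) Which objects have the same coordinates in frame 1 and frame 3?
the brown star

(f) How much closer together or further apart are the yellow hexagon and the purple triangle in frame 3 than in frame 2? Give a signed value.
-0.5

Distance in frame 2: 5.1. Distance in frame 3: 4.6.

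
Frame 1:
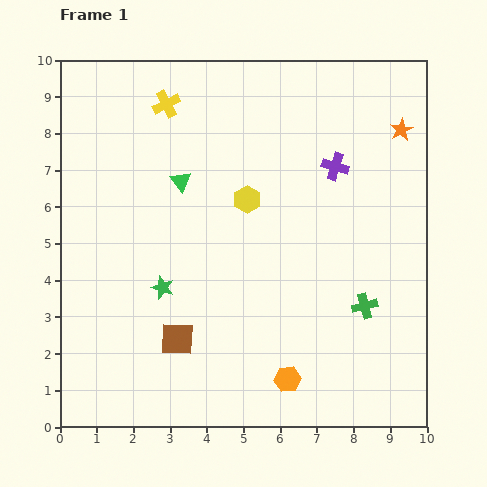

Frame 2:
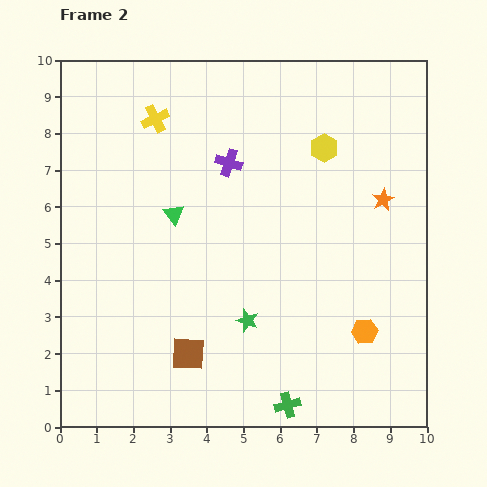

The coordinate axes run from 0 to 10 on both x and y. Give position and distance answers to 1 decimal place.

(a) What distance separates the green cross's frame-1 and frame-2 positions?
3.4

The green cross moved from (8.3, 3.3) to (6.2, 0.6), a distance of √(2.1² + 2.7²) ≈ 3.4.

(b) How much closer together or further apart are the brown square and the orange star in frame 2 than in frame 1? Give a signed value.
-1.5

Distance in frame 1: 8.3. Distance in frame 2: 6.8.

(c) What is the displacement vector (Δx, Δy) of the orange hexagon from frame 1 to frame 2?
(2.1, 1.3)

The orange hexagon was at (6.2, 1.3) in frame 1 and (8.3, 2.6) in frame 2.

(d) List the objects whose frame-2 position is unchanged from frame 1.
none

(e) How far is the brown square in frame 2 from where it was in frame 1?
0.5

The brown square moved from (3.2, 2.4) to (3.5, 2.0), a distance of √(0.3² + 0.4²) ≈ 0.5.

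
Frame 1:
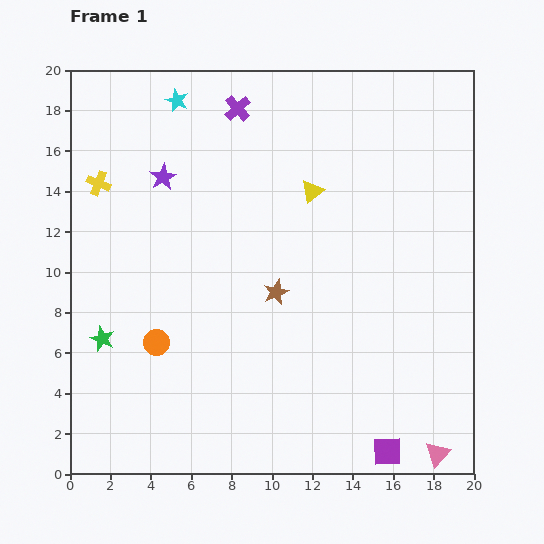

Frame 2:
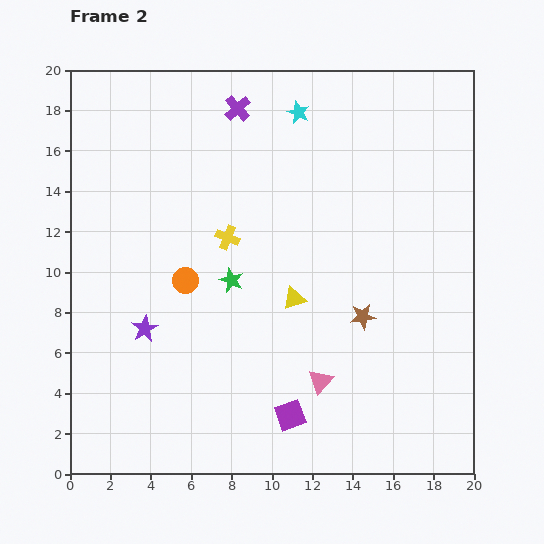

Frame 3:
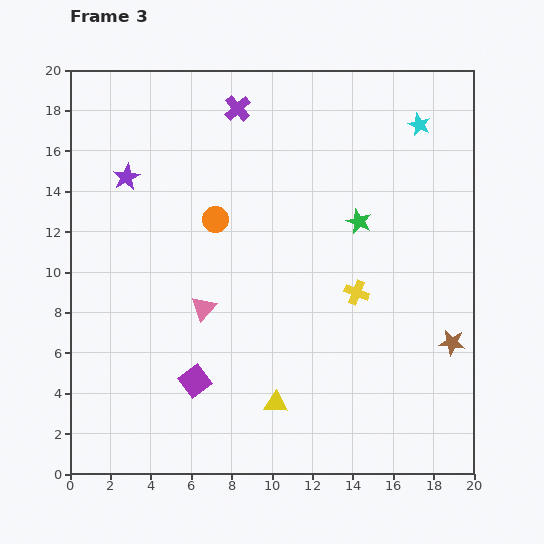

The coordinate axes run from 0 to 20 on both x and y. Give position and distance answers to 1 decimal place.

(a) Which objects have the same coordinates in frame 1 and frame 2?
the purple cross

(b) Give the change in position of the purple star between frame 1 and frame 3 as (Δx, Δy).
(-1.8, 0.0)

The purple star was at (4.6, 14.7) in frame 1 and (2.8, 14.7) in frame 3.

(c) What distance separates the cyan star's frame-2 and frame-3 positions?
6.0

The cyan star moved from (11.3, 17.9) to (17.3, 17.3), a distance of √(6.0² + 0.6²) ≈ 6.0.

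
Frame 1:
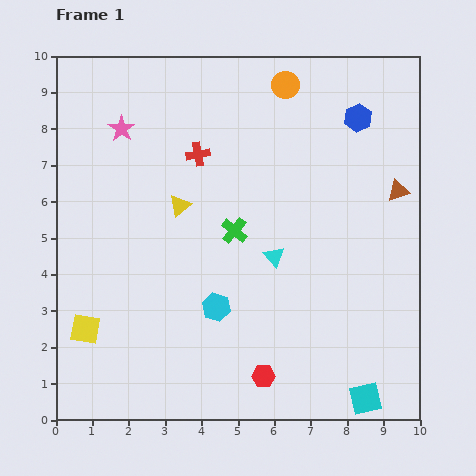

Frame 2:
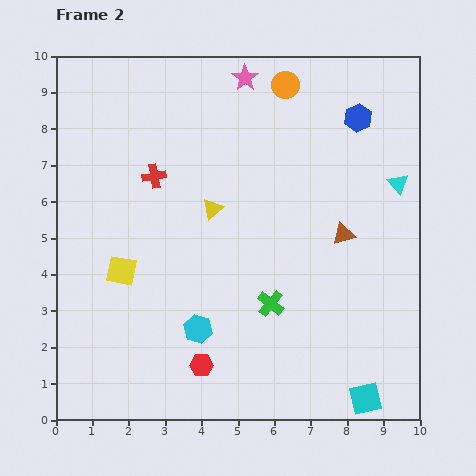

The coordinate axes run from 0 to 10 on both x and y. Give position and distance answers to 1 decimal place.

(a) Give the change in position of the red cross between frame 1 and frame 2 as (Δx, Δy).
(-1.2, -0.6)

The red cross was at (3.9, 7.3) in frame 1 and (2.7, 6.7) in frame 2.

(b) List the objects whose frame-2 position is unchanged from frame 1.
the orange circle, the cyan square, the blue hexagon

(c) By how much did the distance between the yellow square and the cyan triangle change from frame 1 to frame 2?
+2.4

Distance in frame 1: 5.6. Distance in frame 2: 8.0.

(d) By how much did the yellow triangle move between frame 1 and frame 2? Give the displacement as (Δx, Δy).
(0.9, -0.1)

The yellow triangle was at (3.4, 5.9) in frame 1 and (4.3, 5.8) in frame 2.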